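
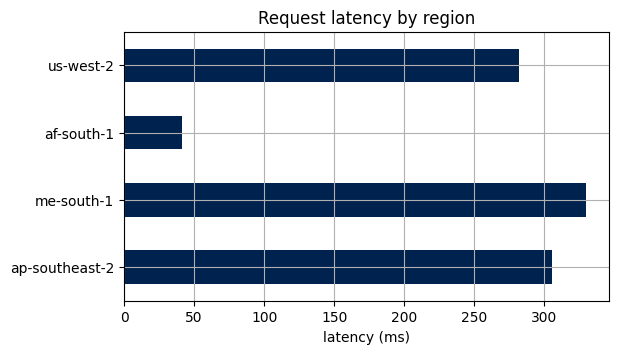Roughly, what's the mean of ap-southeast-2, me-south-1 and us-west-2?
≈ 317

(300 + 350 + 300) / 3 ≈ 317.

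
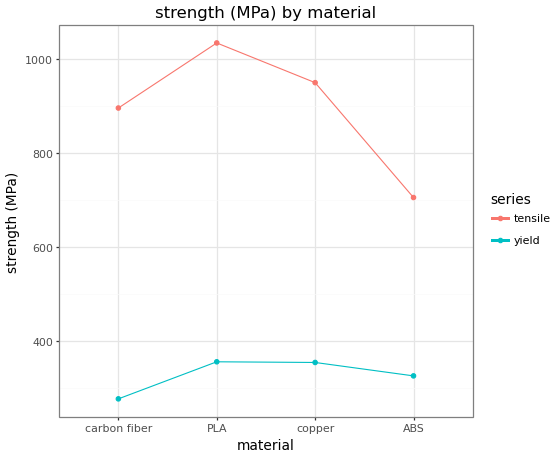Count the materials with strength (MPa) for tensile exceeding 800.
Above 800: carbon fiber, PLA, copper.

3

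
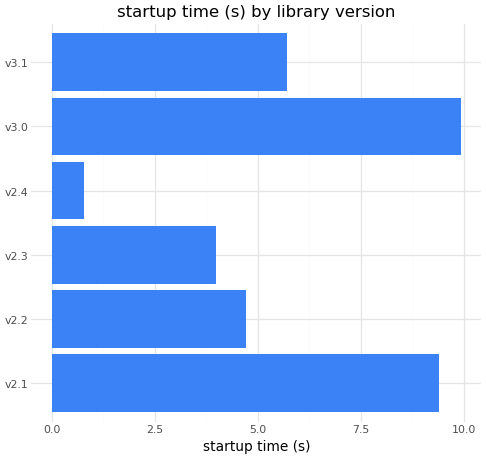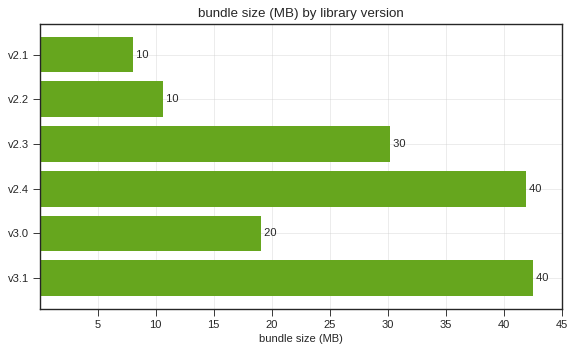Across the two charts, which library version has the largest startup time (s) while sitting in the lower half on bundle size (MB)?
Chart 2 median bundle size (MB) ≈ 25; below-median library versions: v2.1, v2.2, v3.0. Among those, v3.0 has the highest startup time (s) (≈ 10).

v3.0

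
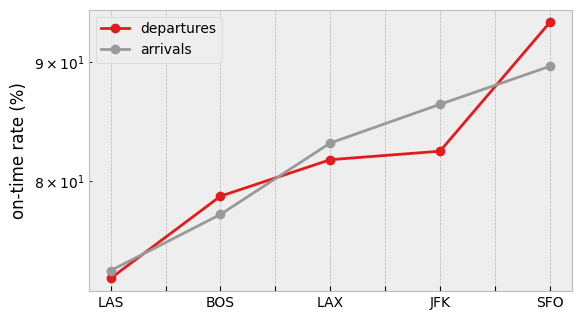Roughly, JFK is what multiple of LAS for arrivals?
≈ 1.16×

JFK ≈ 86, LAS ≈ 74; 86/74 ≈ 1.16.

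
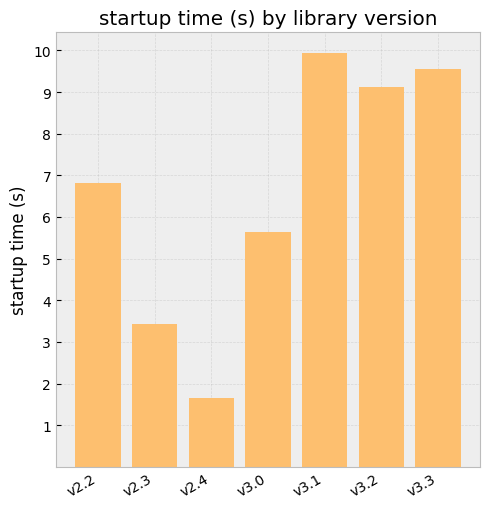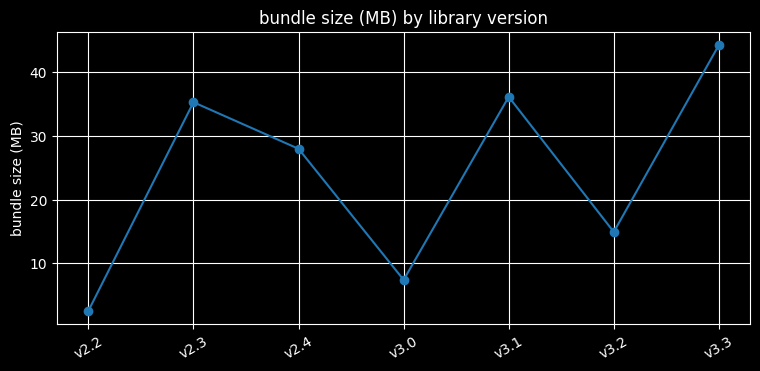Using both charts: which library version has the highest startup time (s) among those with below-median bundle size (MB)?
Chart 2 median bundle size (MB) ≈ 30; below-median library versions: v2.2, v3.0, v3.2. Among those, v3.2 has the highest startup time (s) (≈ 9).

v3.2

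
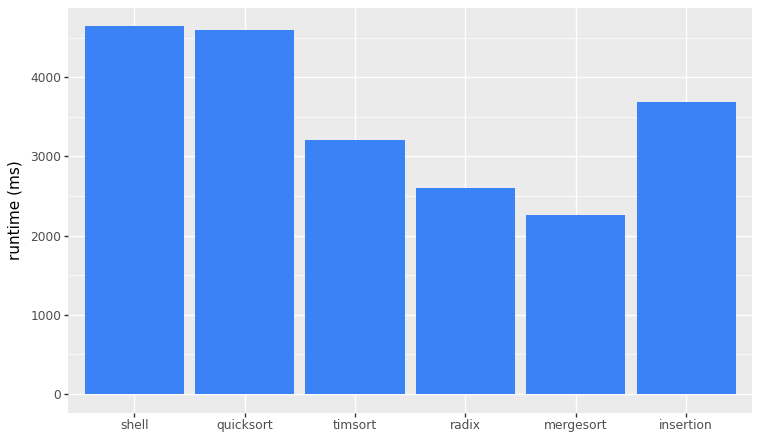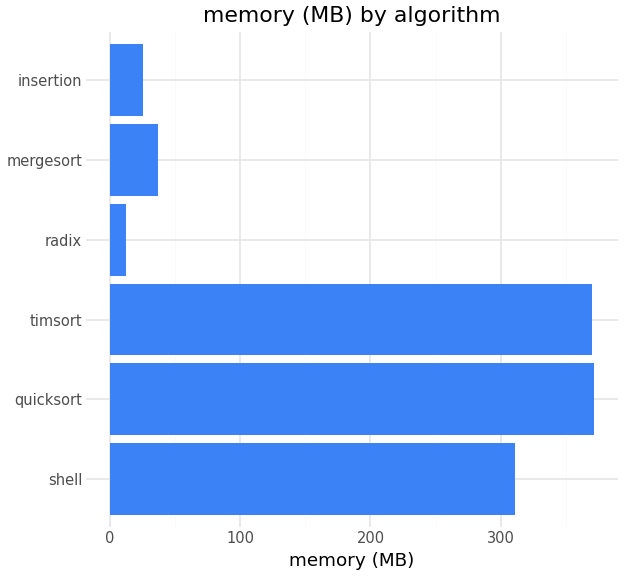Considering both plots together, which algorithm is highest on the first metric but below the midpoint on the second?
Chart 2 median memory (MB) ≈ 150; below-median algorithms: radix, mergesort, insertion. Among those, insertion has the highest runtime (ms) (≈ 3500).

insertion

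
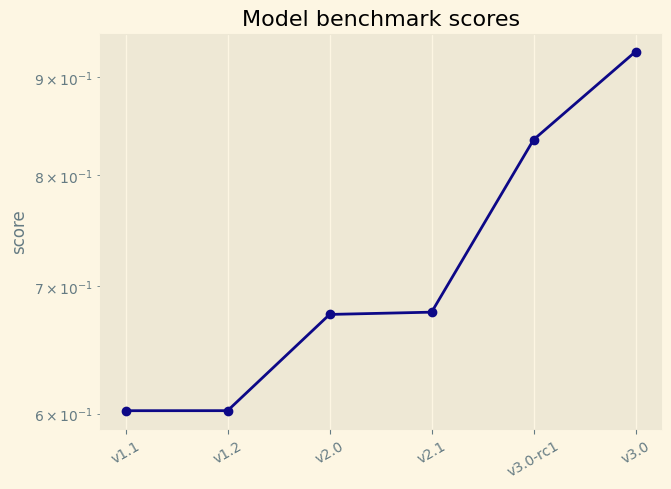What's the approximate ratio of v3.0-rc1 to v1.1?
≈ 1.42×

v3.0-rc1 ≈ 0.85, v1.1 ≈ 0.60; 0.85/0.60 ≈ 1.42.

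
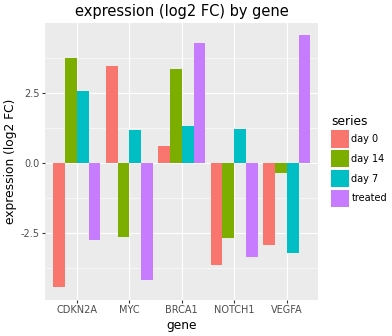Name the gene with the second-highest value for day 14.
Top 3 for day 14: CDKN2A ≈ 4, BRCA1 ≈ 3, VEGFA ≈ 0.

BRCA1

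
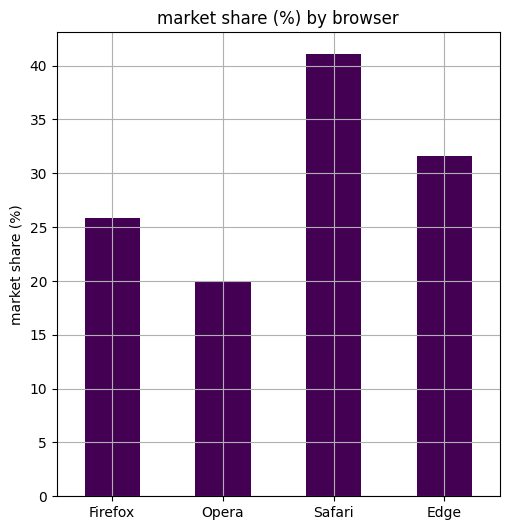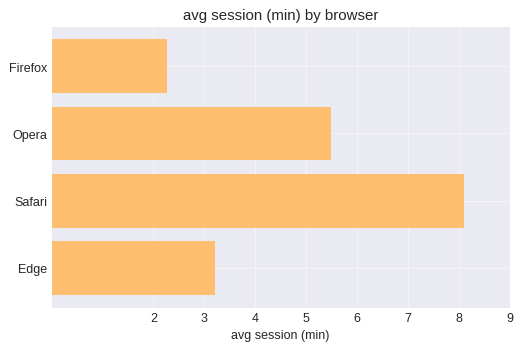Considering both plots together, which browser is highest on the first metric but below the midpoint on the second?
Edge

Chart 2 median avg session (min) ≈ 4; below-median browsers: Firefox, Edge. Among those, Edge has the highest market share (%) (≈ 30).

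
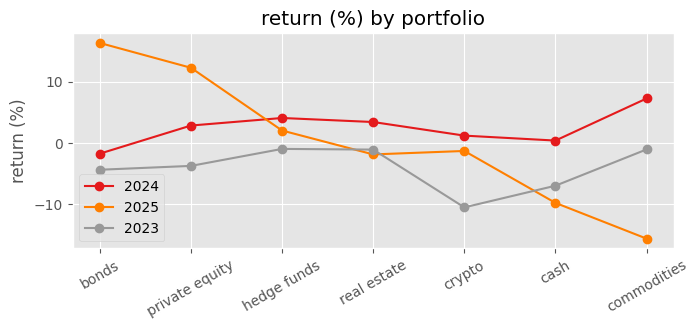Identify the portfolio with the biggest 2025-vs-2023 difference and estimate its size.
bonds: 2025 ≈ 15, 2023 ≈ -5 → gap ≈ 20. Next-largest (private equity) is only ≈ 15.

bonds, ≈ 20 %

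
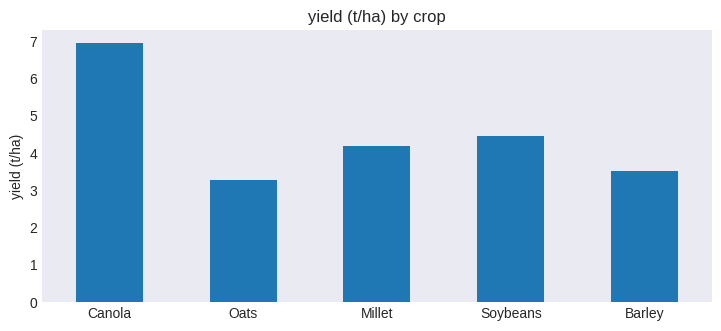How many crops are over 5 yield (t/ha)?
1

Above 5: Canola.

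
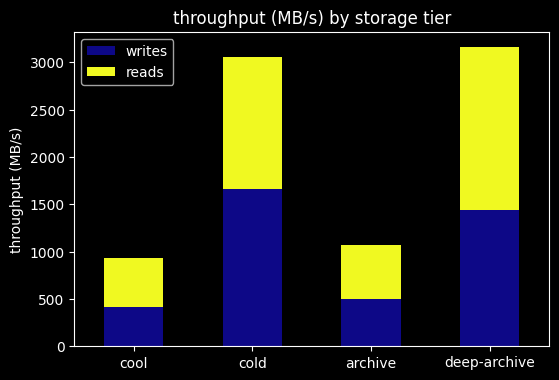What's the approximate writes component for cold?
≈ 1500

writes top ≈ 1500, bottom ≈ 0; segment ≈ 1500.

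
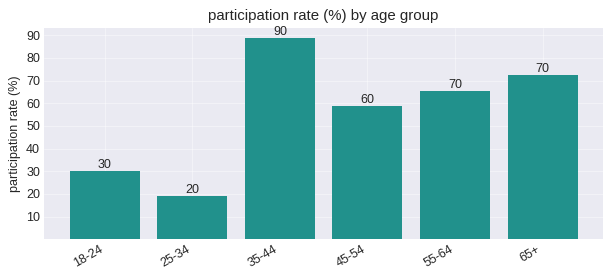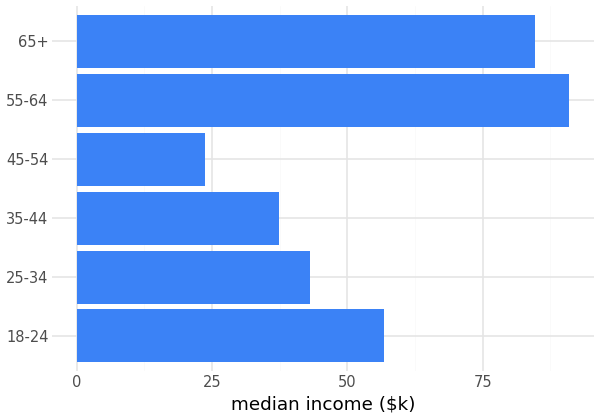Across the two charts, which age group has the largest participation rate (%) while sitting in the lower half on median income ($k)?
35-44

Chart 2 median median income ($k) ≈ 50; below-median age groups: 25-34, 35-44, 45-54. Among those, 35-44 has the highest participation rate (%) (≈ 90).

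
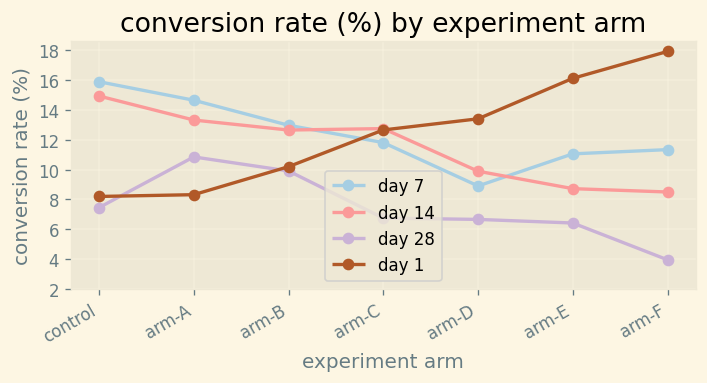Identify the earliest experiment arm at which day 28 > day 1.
arm-A

control: day 28 ≈ 8 vs day 1 ≈ 8 (not yet); arm-A: day 28 ≈ 10 vs day 1 ≈ 8 (first crossover).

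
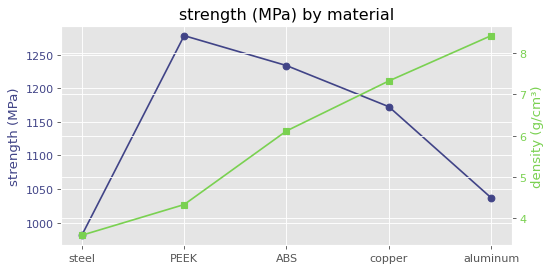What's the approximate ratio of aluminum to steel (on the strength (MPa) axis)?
≈ 1.05×

aluminum ≈ 1025, steel ≈ 975; 1025/975 ≈ 1.05.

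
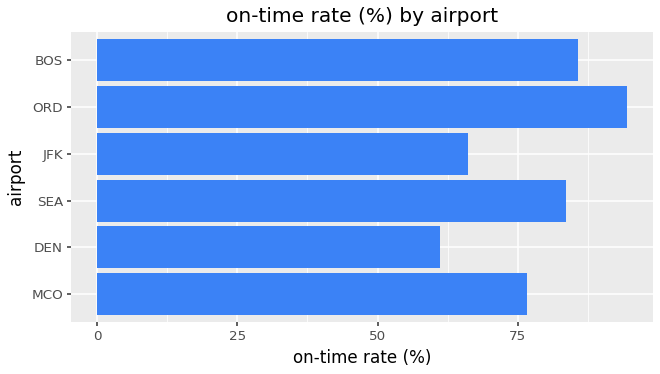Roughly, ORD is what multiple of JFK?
ORD ≈ 90, JFK ≈ 70; 90/70 ≈ 1.29.

≈ 1.29×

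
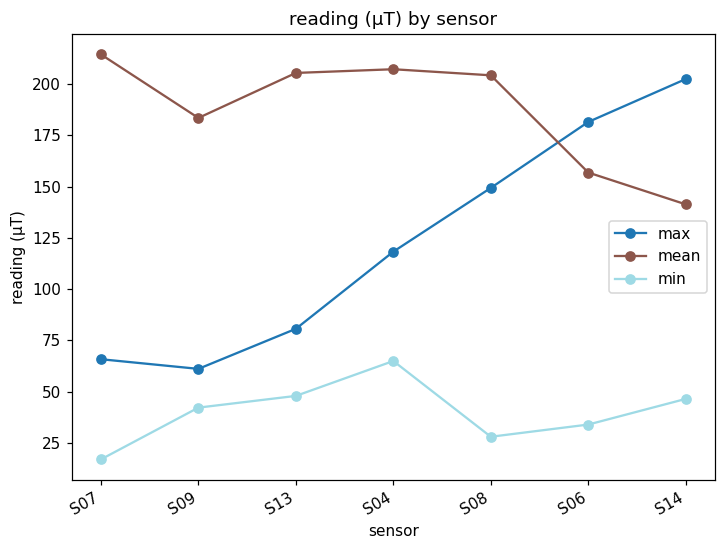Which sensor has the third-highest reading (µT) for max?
Top 4 for max: S14 ≈ 200, S06 ≈ 180, S08 ≈ 140, S04 ≈ 120.

S08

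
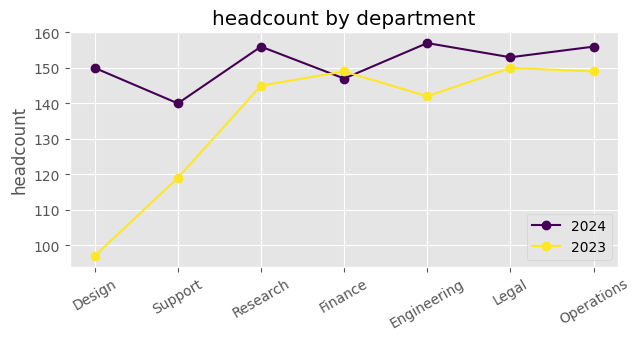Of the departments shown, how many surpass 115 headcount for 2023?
Above 115: Support, Research, Finance, Engineering, Legal, Operations.

6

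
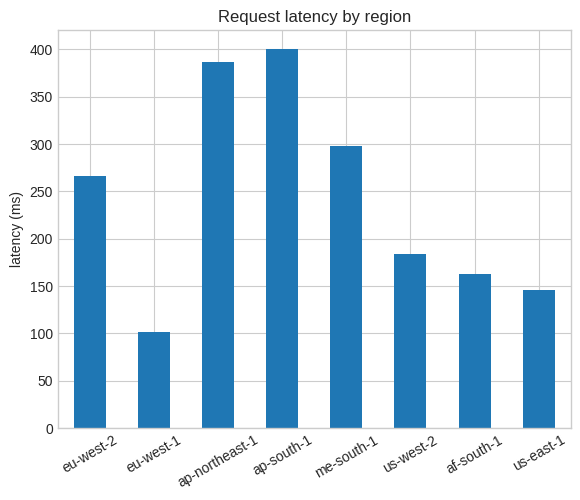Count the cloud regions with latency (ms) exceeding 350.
Above 350: ap-northeast-1, ap-south-1.

2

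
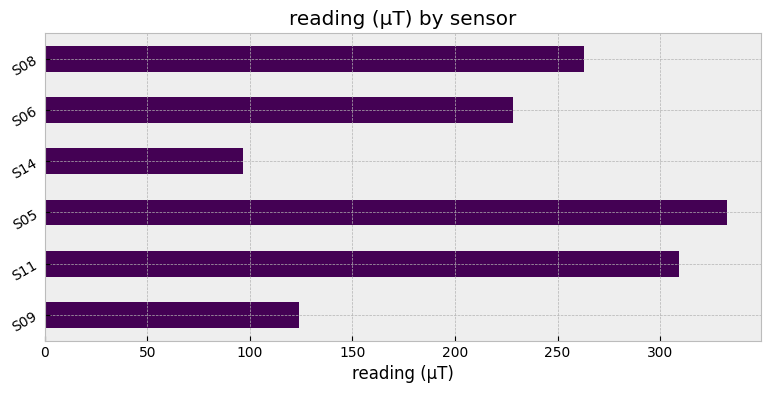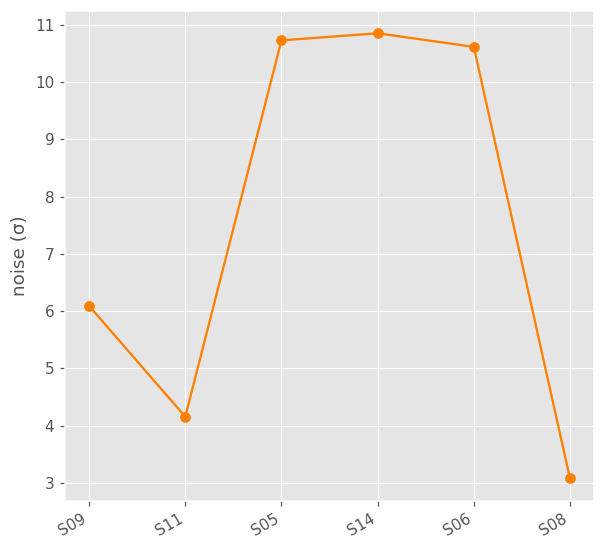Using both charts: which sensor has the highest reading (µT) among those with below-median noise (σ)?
S11

Chart 2 median noise (σ) ≈ 8; below-median sensors: S09, S11, S08. Among those, S11 has the highest reading (µT) (≈ 300).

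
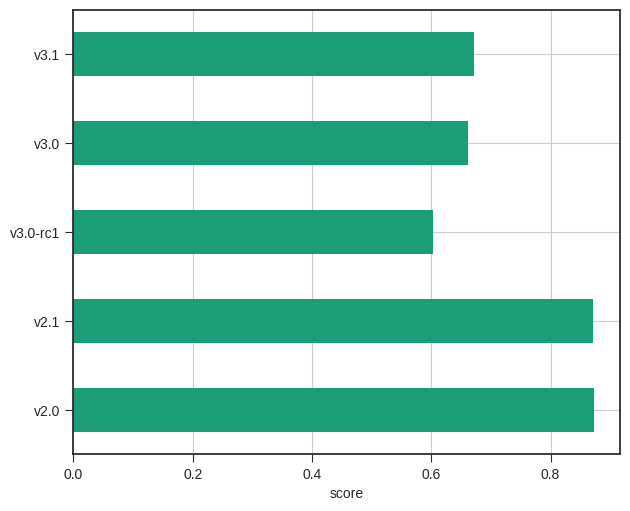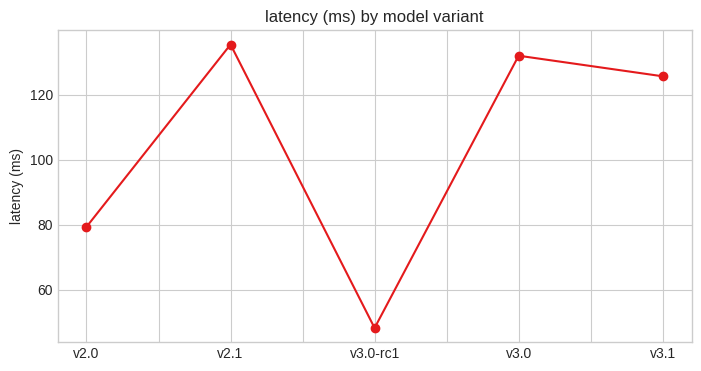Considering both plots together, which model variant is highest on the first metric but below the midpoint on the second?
v2.0

Chart 2 median latency (ms) ≈ 120; below-median model variants: v2.0, v3.0-rc1. Among those, v2.0 has the highest score (≈ 0.9).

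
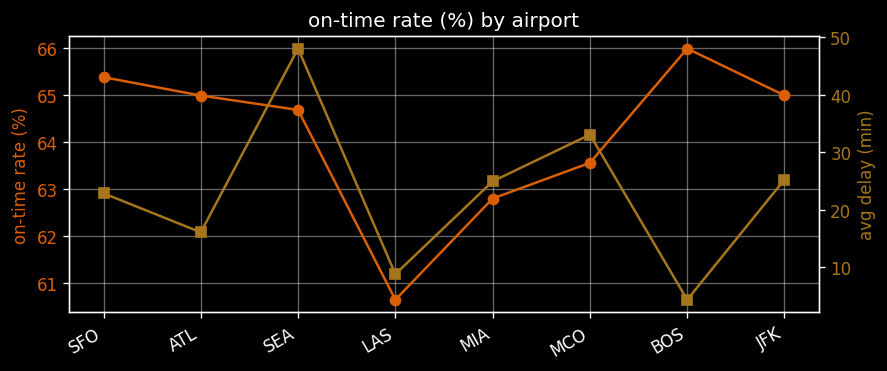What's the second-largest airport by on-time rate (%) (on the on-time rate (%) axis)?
SFO

Top 3 (on the on-time rate (%) axis): BOS ≈ 66.0, SFO ≈ 65.5, JFK ≈ 65.0.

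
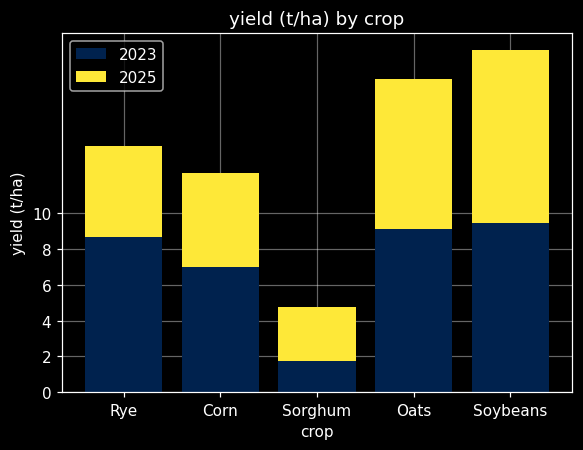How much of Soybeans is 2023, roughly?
≈ 10

2023 top ≈ 10, bottom ≈ 0; segment ≈ 10.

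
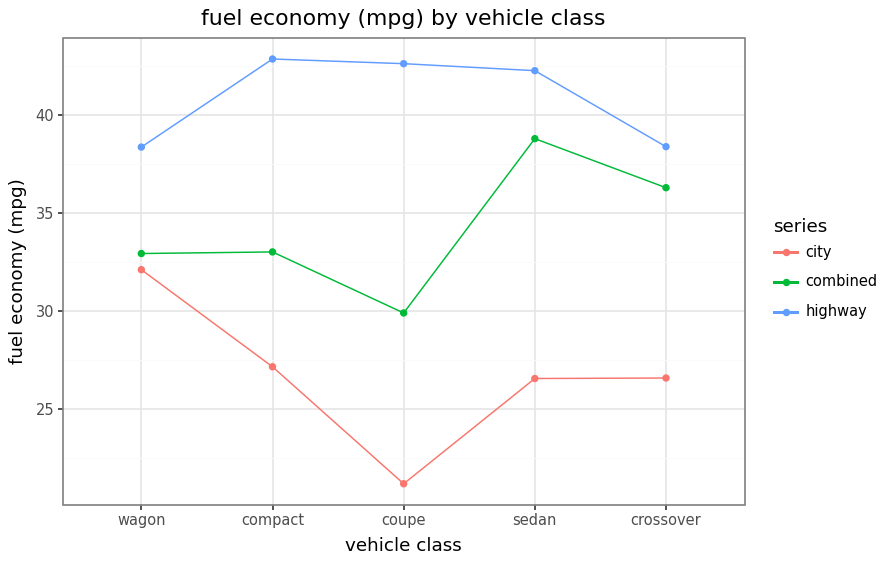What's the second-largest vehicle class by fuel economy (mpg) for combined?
crossover

Top 3 for combined: sedan ≈ 38, crossover ≈ 36, compact ≈ 34.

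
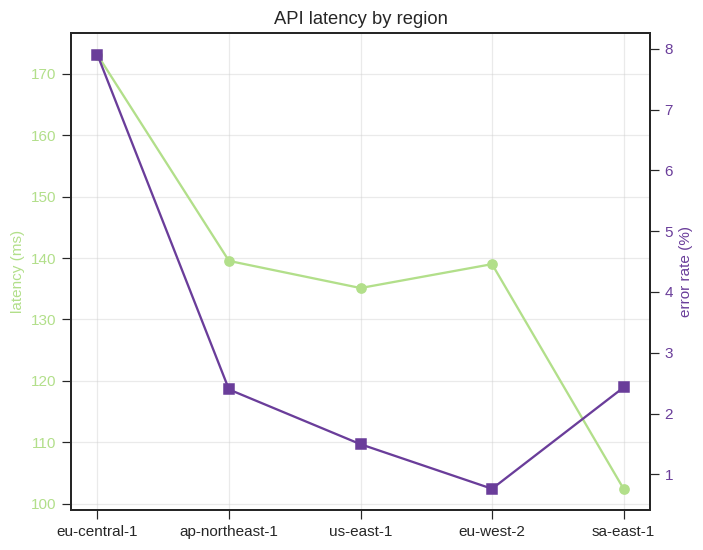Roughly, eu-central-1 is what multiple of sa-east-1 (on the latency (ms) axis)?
≈ 1.7×

eu-central-1 ≈ 170, sa-east-1 ≈ 100; 170/100 ≈ 1.7.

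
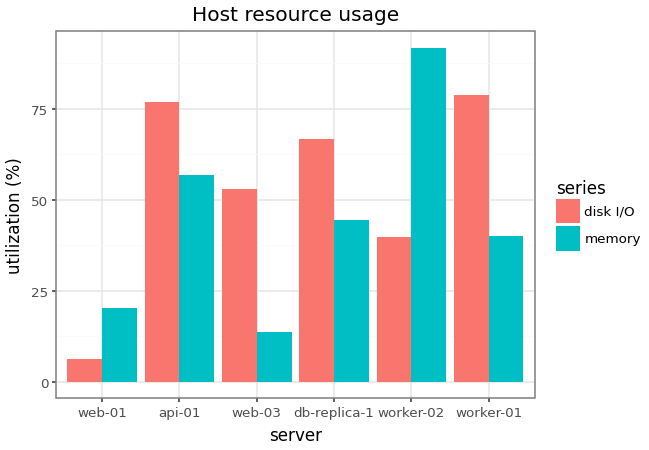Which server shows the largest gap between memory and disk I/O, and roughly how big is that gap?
worker-02, ≈ 50 %

worker-02: memory ≈ 90, disk I/O ≈ 40 → gap ≈ 50. Next-largest (web-03) is only ≈ 40.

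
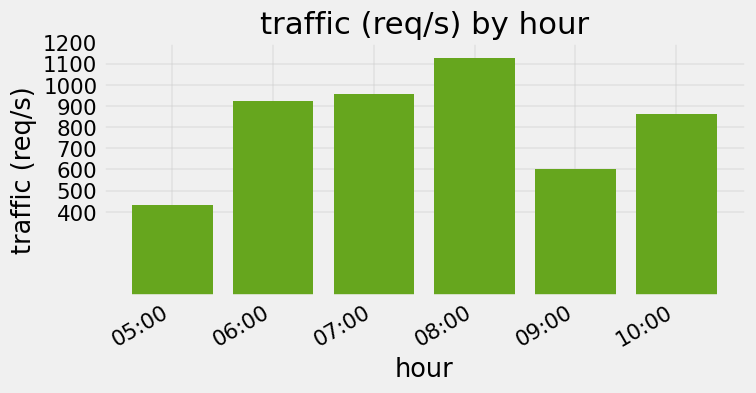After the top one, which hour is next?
07:00

Top 3: 08:00 ≈ 1100, 07:00 ≈ 1000, 06:00 ≈ 900.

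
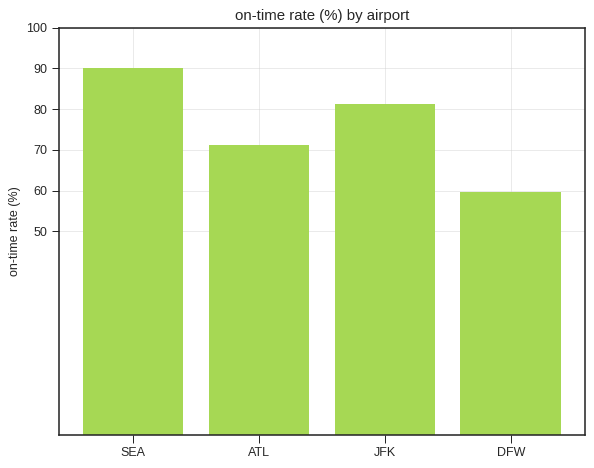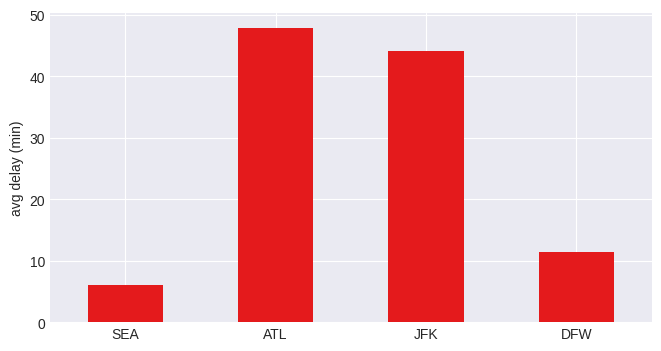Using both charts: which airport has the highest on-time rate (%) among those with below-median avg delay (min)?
SEA

Chart 2 median avg delay (min) ≈ 30; below-median airports: SEA, DFW. Among those, SEA has the highest on-time rate (%) (≈ 90).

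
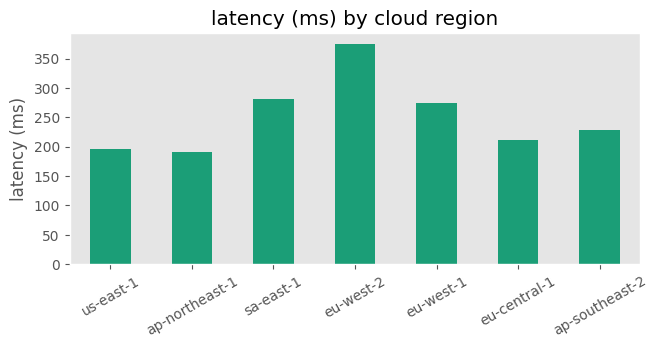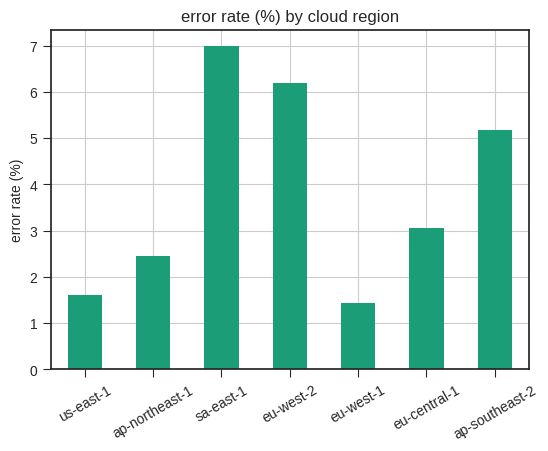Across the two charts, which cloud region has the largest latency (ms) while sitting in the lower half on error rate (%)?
eu-west-1

Chart 2 median error rate (%) ≈ 3; below-median cloud regions: us-east-1, ap-northeast-1, eu-west-1. Among those, eu-west-1 has the highest latency (ms) (≈ 250).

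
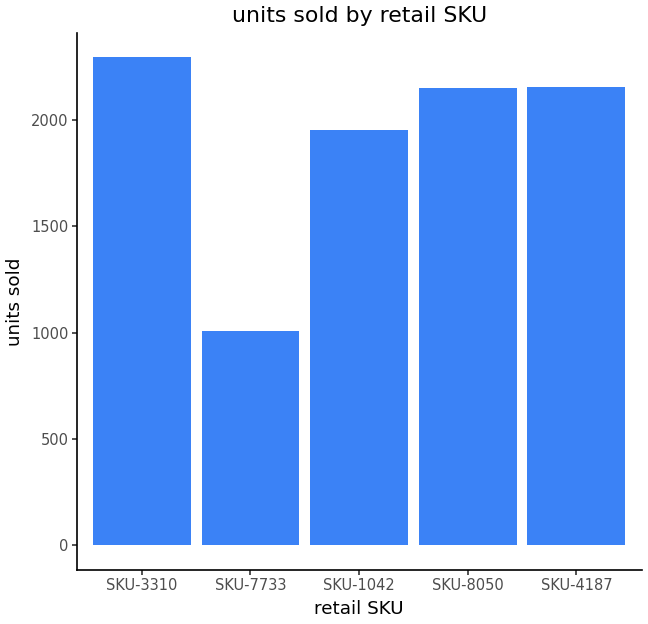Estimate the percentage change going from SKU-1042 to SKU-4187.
SKU-1042 ≈ 2000, SKU-4187 ≈ 2200; (2200 − 2000) / 2000 ≈ +10%.

≈ +10%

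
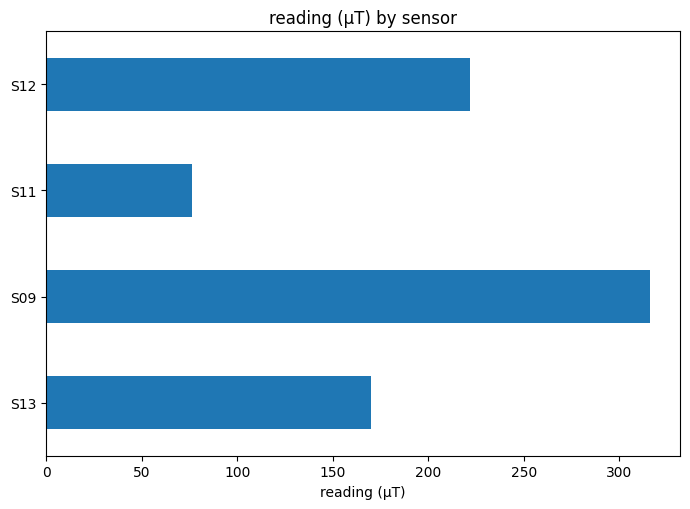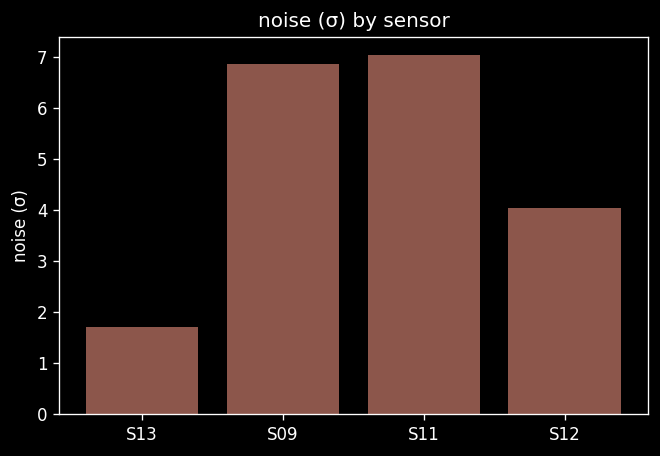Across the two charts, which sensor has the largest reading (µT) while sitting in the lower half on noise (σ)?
Chart 2 median noise (σ) ≈ 5; below-median sensors: S13, S12. Among those, S12 has the highest reading (µT) (≈ 200).

S12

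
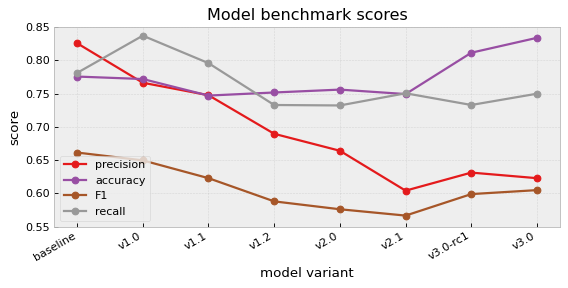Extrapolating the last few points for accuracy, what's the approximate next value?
≈ 0.9

Last three: 0.75, 0.80, 0.85 → slope ≈ 0.05/step → next ≈ 0.9.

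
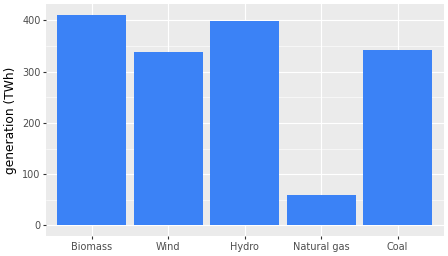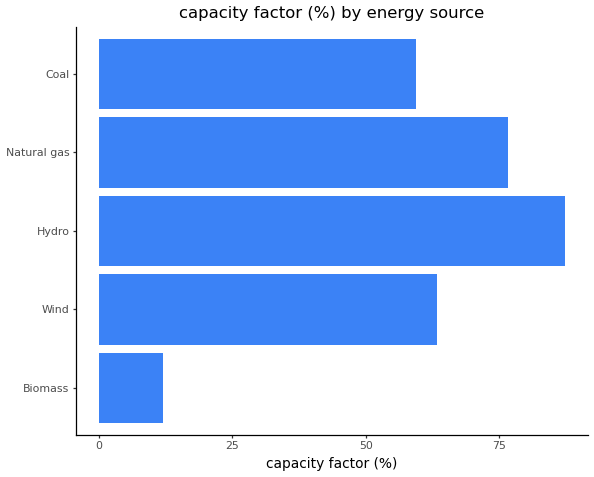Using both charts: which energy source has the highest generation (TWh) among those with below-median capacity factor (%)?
Biomass

Chart 2 median capacity factor (%) ≈ 60; below-median energy sources: Biomass, Coal. Among those, Biomass has the highest generation (TWh) (≈ 400).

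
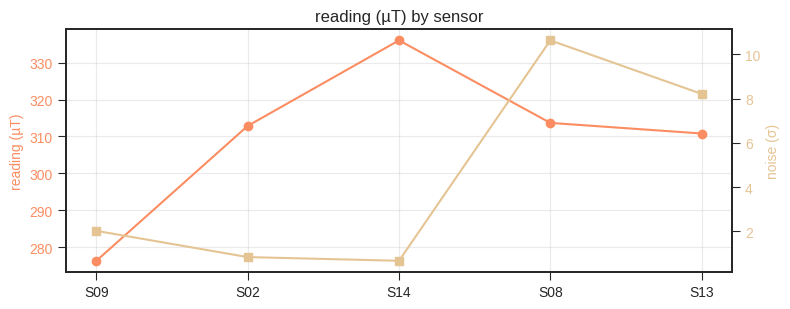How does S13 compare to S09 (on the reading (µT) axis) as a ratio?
≈ 1.13×

S13 ≈ 310, S09 ≈ 275; 310/275 ≈ 1.13.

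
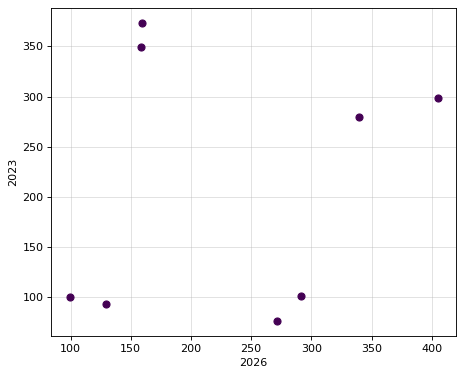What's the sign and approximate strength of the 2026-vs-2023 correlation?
Points are roughly uncorrelated; weak (|r| ≈ 0.2).

no clear correlation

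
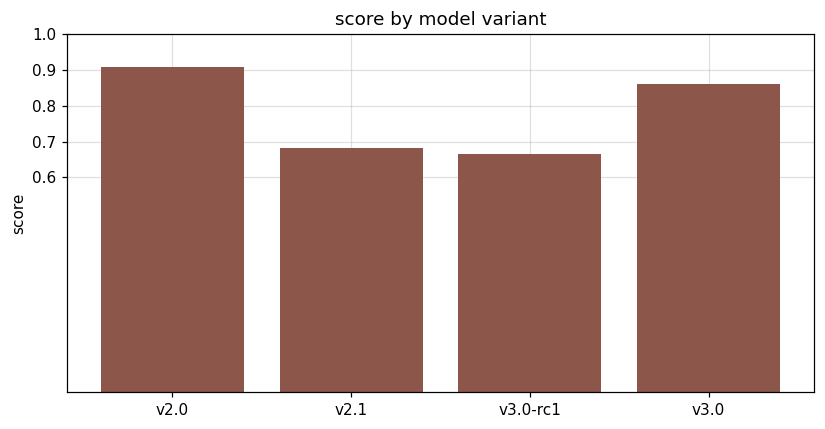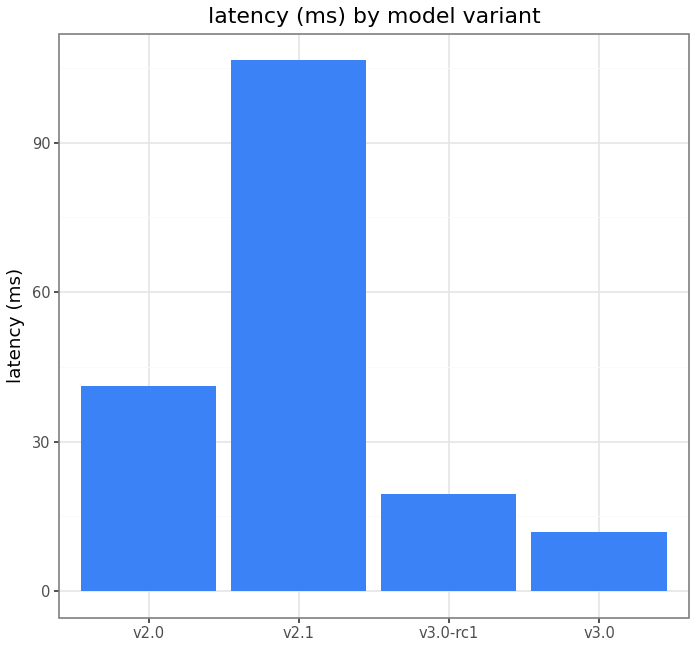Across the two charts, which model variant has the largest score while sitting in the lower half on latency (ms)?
v3.0

Chart 2 median latency (ms) ≈ 30; below-median model variants: v3.0-rc1, v3.0. Among those, v3.0 has the highest score (≈ 0.9).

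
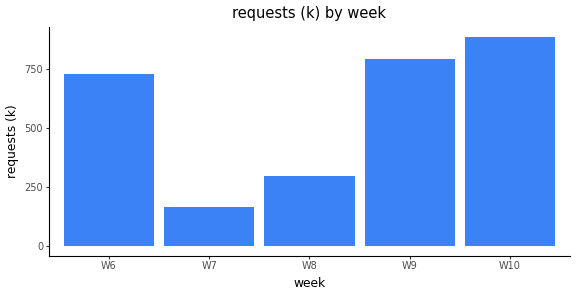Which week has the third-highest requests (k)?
W6

Top 4: W10 ≈ 900, W9 ≈ 800, W6 ≈ 700, W8 ≈ 300.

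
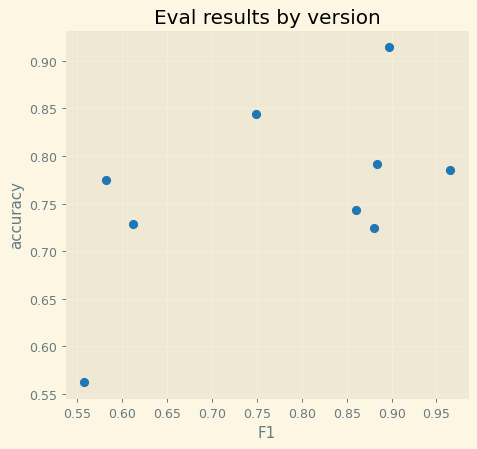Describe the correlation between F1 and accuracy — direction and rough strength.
Points are positively correlated; moderate (|r| ≈ 0.5).

positive, moderate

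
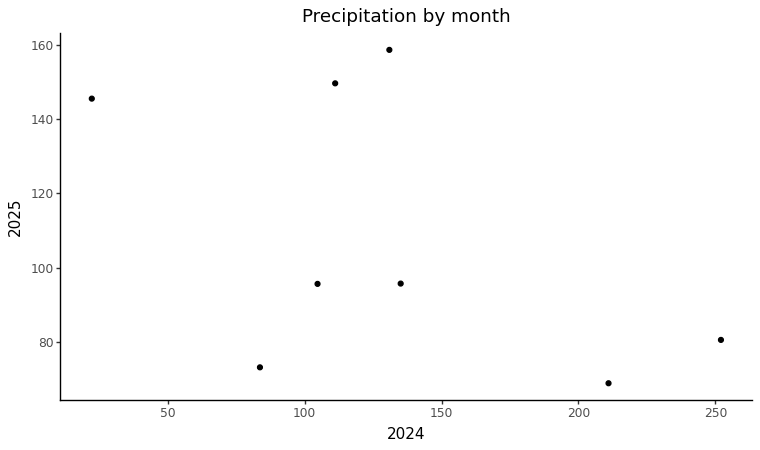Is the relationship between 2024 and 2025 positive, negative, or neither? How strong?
negative, moderate

Points are negatively correlated; moderate (|r| ≈ 0.5).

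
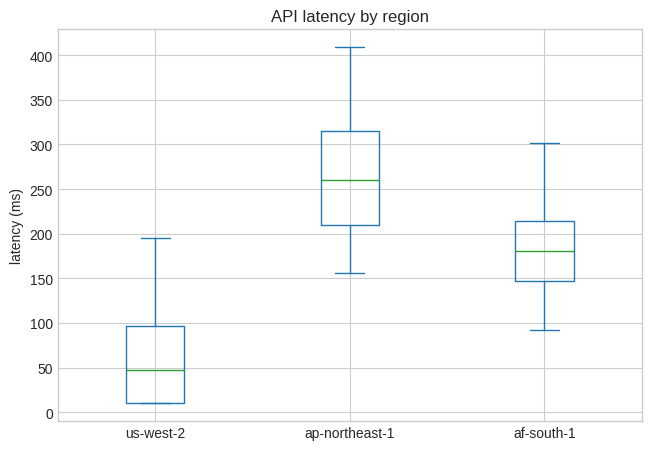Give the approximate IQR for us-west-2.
≈ 100

Q3 ≈ 100, Q1 ≈ 0; IQR ≈ 100.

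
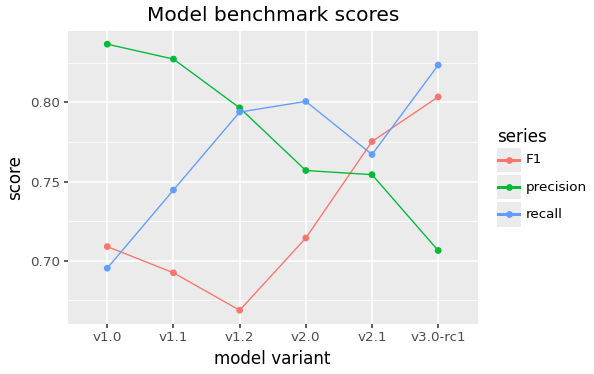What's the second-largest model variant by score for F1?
v2.1

Top 3 for F1: v3.0-rc1 ≈ 0.80, v2.1 ≈ 0.78, v2.0 ≈ 0.72.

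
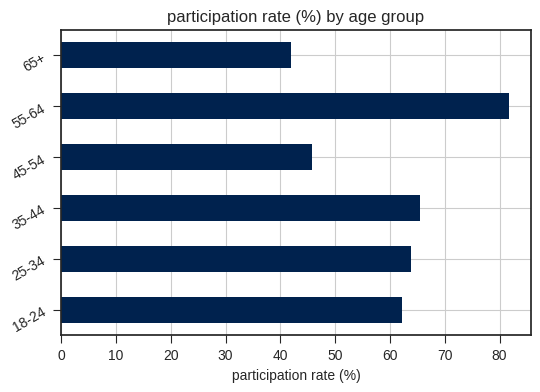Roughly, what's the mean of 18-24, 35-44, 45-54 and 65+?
(60 + 70 + 50 + 40) / 4 ≈ 55.

≈ 55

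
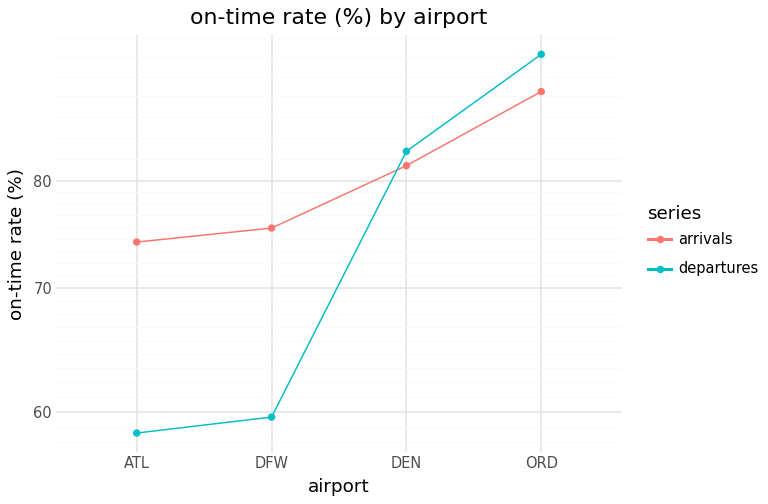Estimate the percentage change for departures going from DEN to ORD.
DEN ≈ 85, ORD ≈ 95; (95 − 85) / 85 ≈ +11.8%.

≈ +11.8%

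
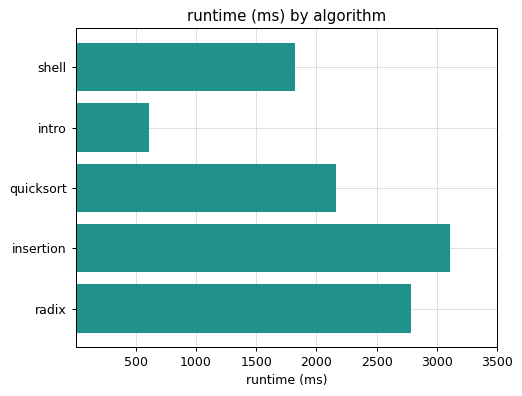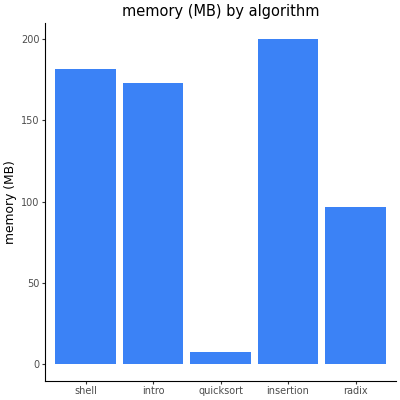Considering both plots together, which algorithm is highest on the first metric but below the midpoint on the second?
Chart 2 median memory (MB) ≈ 180; below-median algorithms: quicksort, radix. Among those, radix has the highest runtime (ms) (≈ 3000).

radix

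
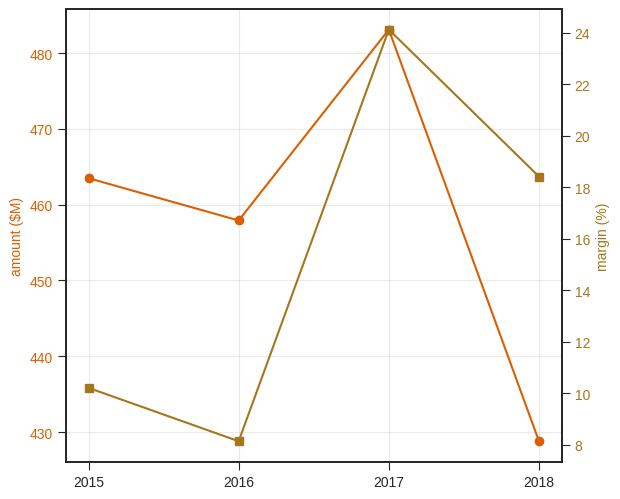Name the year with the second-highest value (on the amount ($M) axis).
2015

Top 3 (on the amount ($M) axis): 2017 ≈ 485, 2015 ≈ 465, 2016 ≈ 460.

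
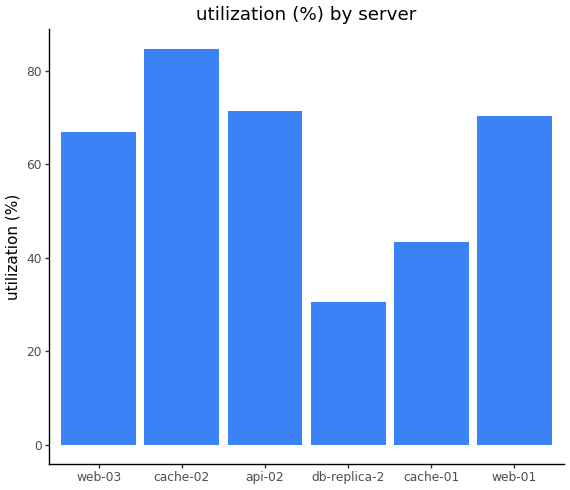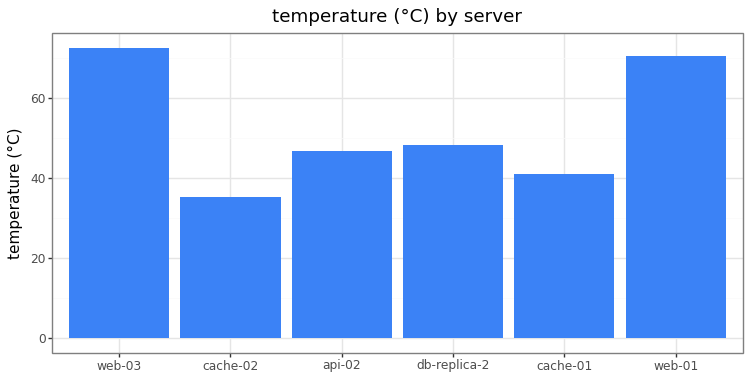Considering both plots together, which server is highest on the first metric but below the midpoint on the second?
Chart 2 median temperature (°C) ≈ 50; below-median servers: cache-02, api-02, cache-01. Among those, cache-02 has the highest utilization (%) (≈ 80).

cache-02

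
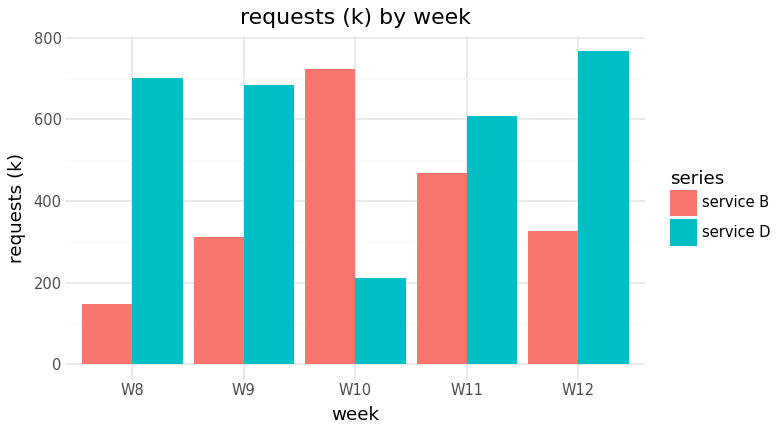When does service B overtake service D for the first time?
W10

W9: service B ≈ 300 vs service D ≈ 700 (not yet); W10: service B ≈ 700 vs service D ≈ 200 (first crossover).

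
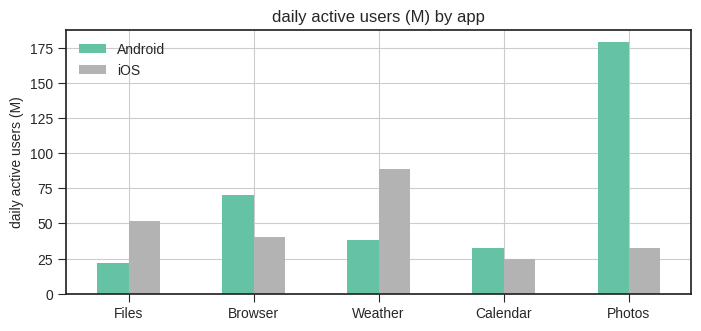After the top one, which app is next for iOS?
Top 3 for iOS: Weather ≈ 80, Files ≈ 60, Browser ≈ 40.

Files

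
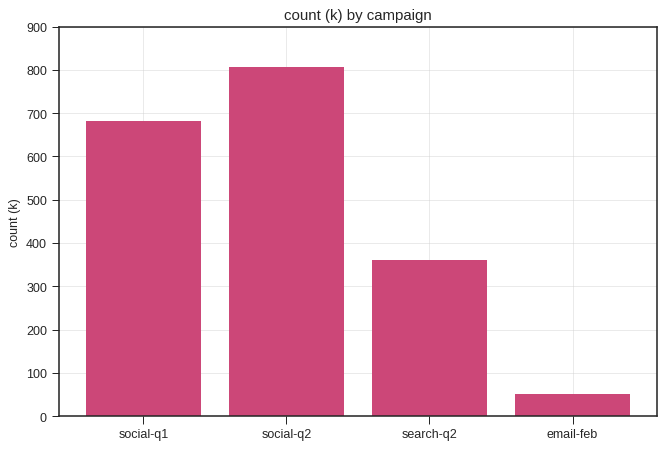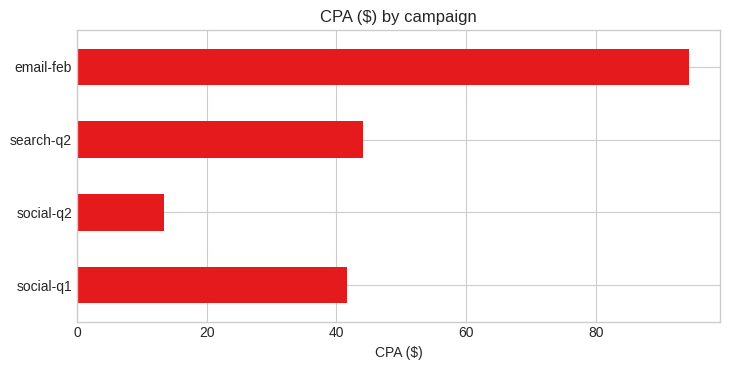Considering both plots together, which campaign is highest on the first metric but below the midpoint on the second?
Chart 2 median CPA ($) ≈ 40; below-median campaigns: social-q1, social-q2. Among those, social-q2 has the highest count (k) (≈ 800).

social-q2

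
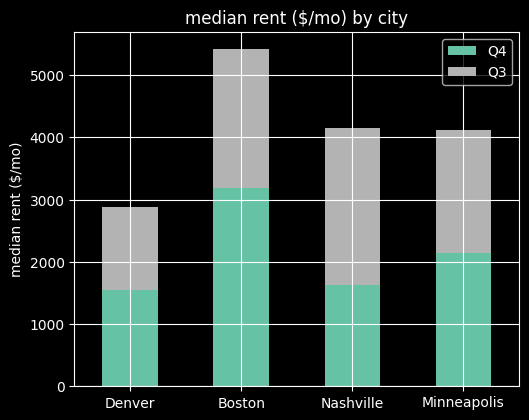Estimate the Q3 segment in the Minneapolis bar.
Q3 top ≈ 4000, bottom ≈ 2000; segment ≈ 2000.

≈ 2000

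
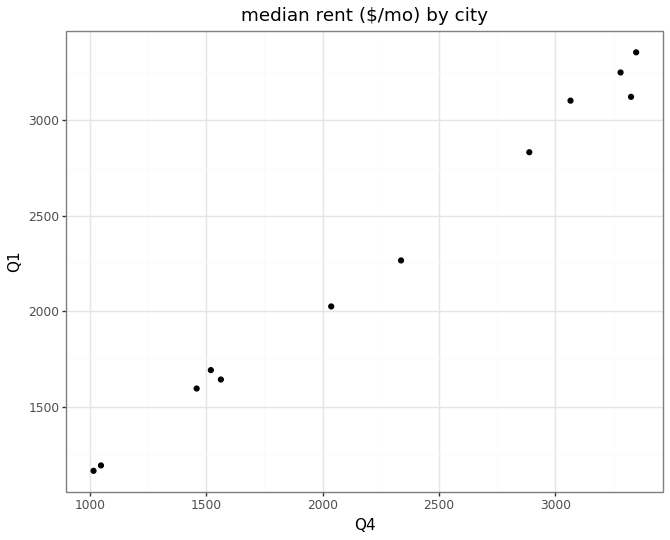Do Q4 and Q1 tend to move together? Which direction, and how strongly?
positive, strong

Points are positively correlated; strong (|r| ≈ 1.0).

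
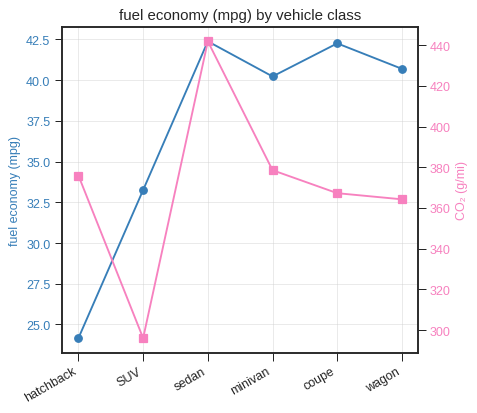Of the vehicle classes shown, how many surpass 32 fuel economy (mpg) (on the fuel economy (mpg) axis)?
5

Above 32: SUV, sedan, minivan, coupe, wagon.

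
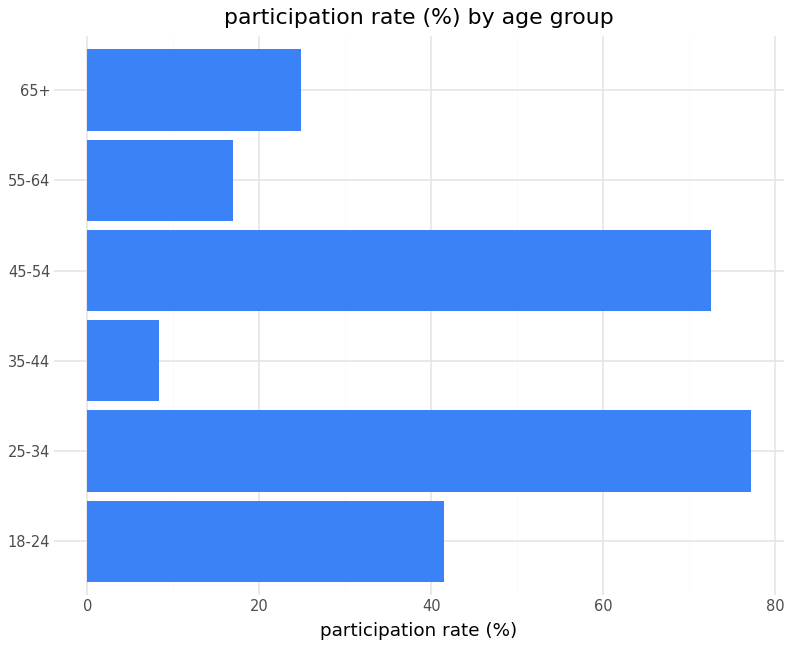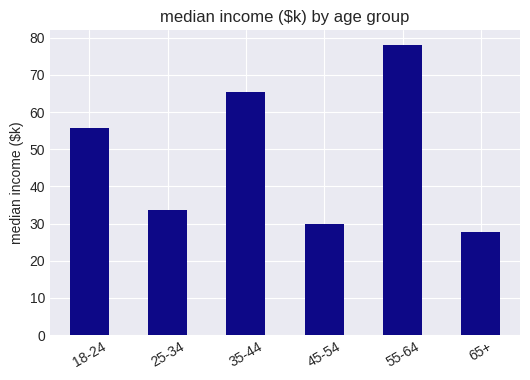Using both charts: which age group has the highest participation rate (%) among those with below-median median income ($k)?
Chart 2 median median income ($k) ≈ 40; below-median age groups: 25-34, 45-54, 65+. Among those, 25-34 has the highest participation rate (%) (≈ 80).

25-34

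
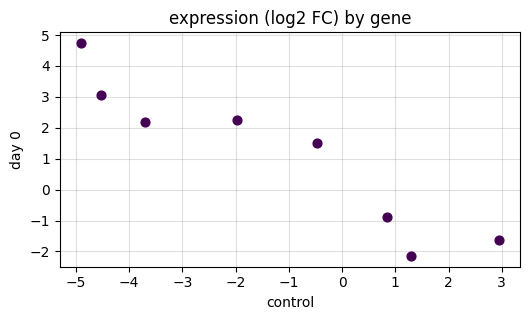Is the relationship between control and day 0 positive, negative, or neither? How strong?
negative, strong

Points are negatively correlated; strong (|r| ≈ 0.9).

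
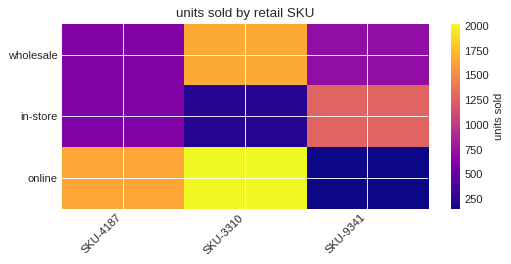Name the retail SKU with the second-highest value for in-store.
SKU-4187

Top 3 for in-store: SKU-9341 ≈ 1200, SKU-4187 ≈ 600, SKU-3310 ≈ 200.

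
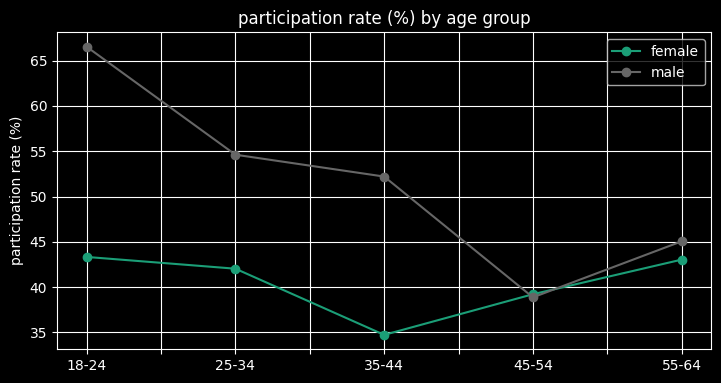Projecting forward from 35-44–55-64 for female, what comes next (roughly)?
≈ 50

Last three: 35, 40, 45 → slope ≈ 5/step → next ≈ 50.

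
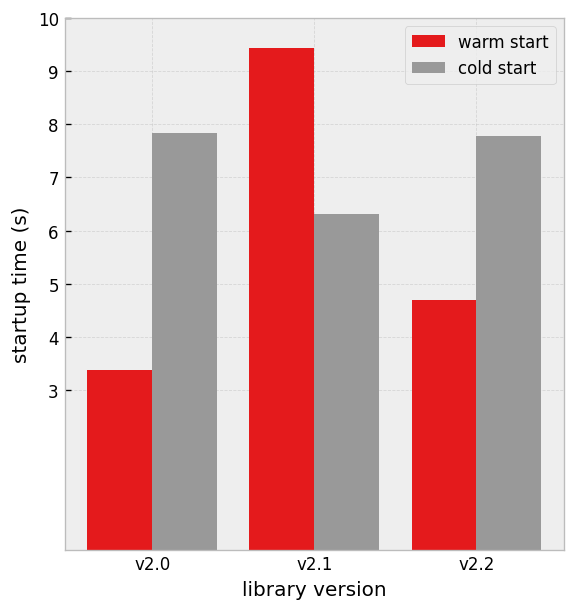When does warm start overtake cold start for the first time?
v2.1

v2.0: warm start ≈ 3 vs cold start ≈ 8 (not yet); v2.1: warm start ≈ 9 vs cold start ≈ 6 (first crossover).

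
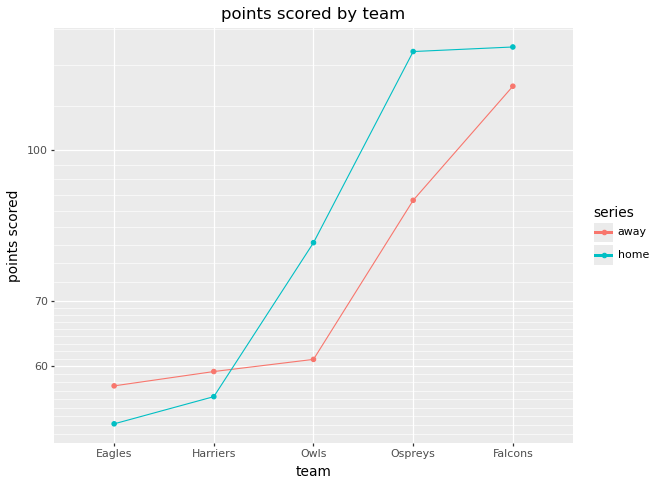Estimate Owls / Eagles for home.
≈ 1.6×

Owls ≈ 80, Eagles ≈ 50; 80/50 ≈ 1.6.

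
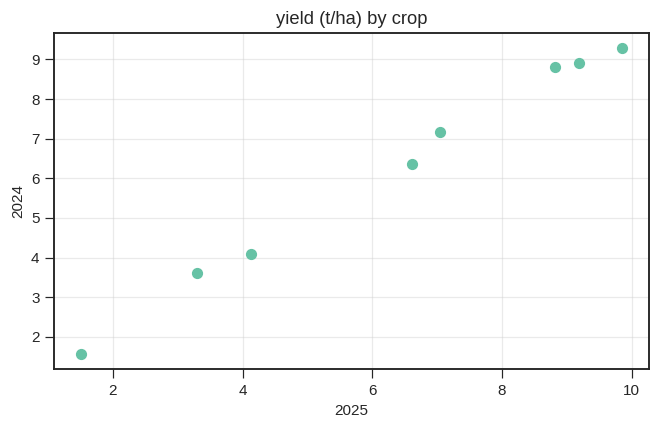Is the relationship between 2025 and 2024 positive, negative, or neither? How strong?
Points are positively correlated; strong (|r| ≈ 1.0).

positive, strong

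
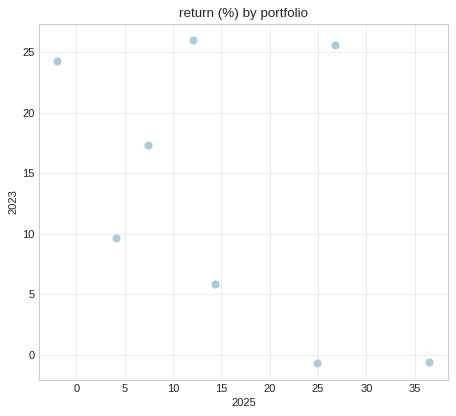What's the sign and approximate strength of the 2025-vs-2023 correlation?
negative, moderate

Points are negatively correlated; moderate (|r| ≈ 0.5).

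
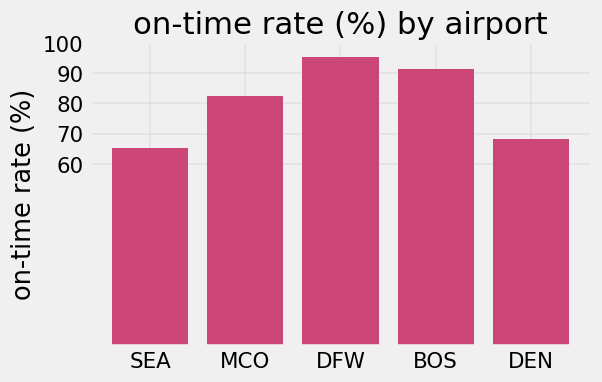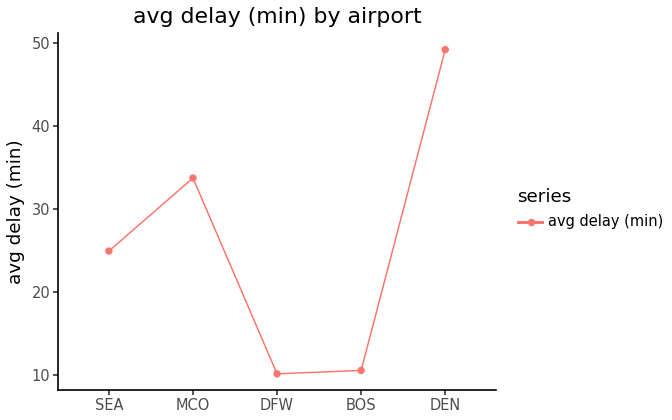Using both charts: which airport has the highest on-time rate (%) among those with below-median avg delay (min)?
Chart 2 median avg delay (min) ≈ 25; below-median airports: DFW, BOS. Among those, DFW has the highest on-time rate (%) (≈ 100).

DFW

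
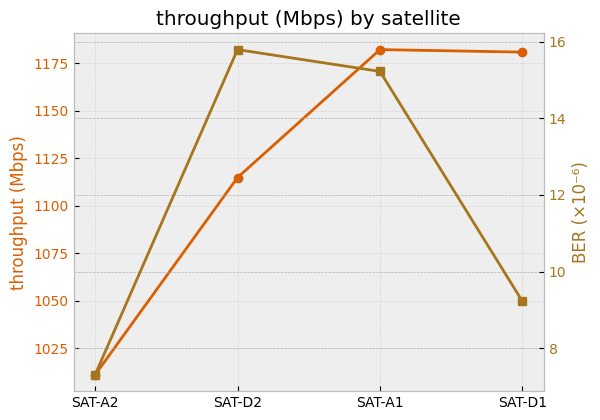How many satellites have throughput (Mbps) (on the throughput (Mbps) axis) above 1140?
Above 1140: SAT-A1, SAT-D1.

2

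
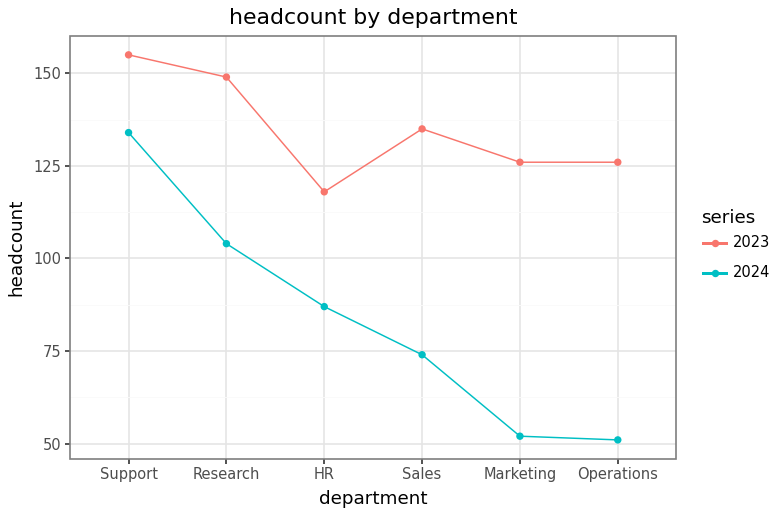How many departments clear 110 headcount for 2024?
1

Above 110: Support.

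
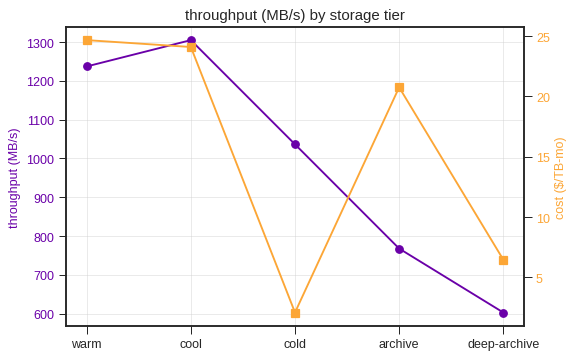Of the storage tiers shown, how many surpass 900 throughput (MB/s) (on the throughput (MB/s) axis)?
3

Above 900: warm, cool, cold.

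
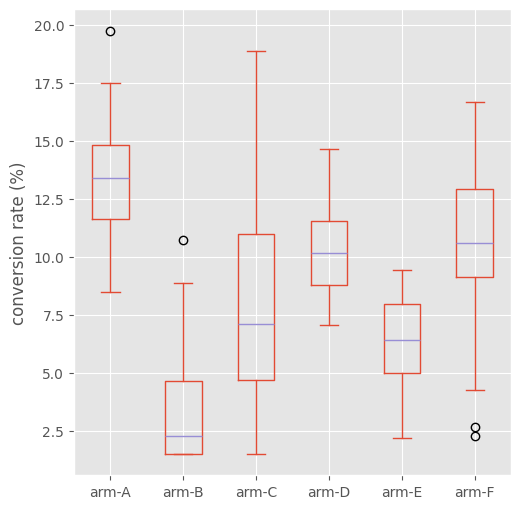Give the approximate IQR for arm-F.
≈ 4

Q3 ≈ 13, Q1 ≈ 9; IQR ≈ 4.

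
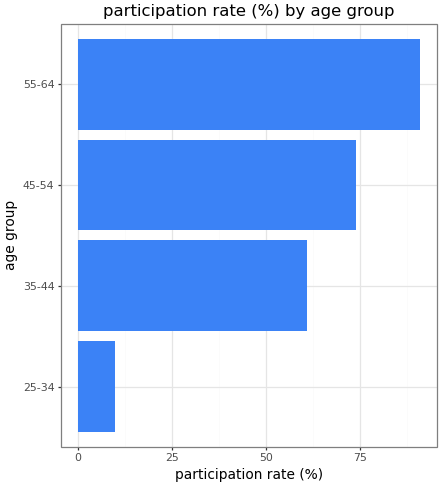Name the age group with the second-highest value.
45-54

Top 3: 55-64 ≈ 90, 45-54 ≈ 70, 35-44 ≈ 60.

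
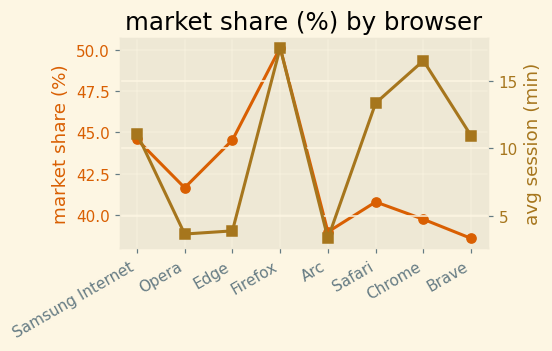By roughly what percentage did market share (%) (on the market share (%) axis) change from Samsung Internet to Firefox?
≈ +11.1%

Samsung Internet ≈ 45, Firefox ≈ 50; (50 − 45) / 45 ≈ +11.1%.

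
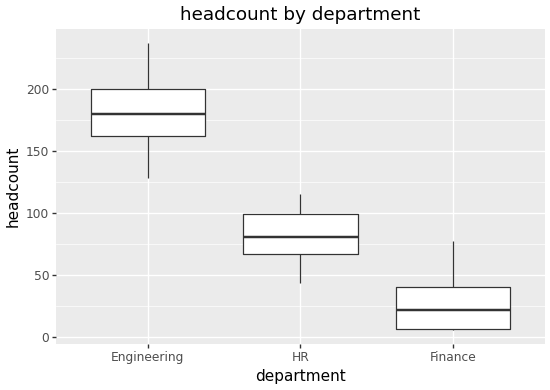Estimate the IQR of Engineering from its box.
Q3 ≈ 200, Q1 ≈ 160; IQR ≈ 40.

≈ 40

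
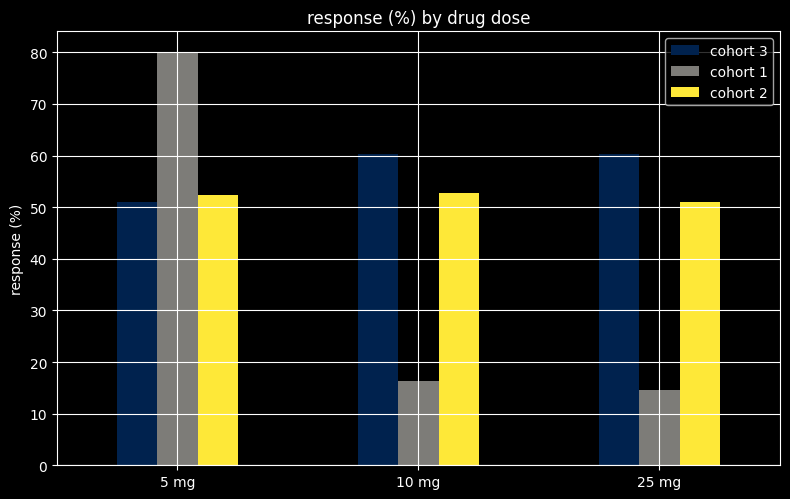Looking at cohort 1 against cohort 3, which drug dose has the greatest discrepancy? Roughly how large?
25 mg, ≈ 50 %

25 mg: cohort 1 ≈ 10, cohort 3 ≈ 60 → gap ≈ 50. Next-largest (10 mg) is only ≈ 40.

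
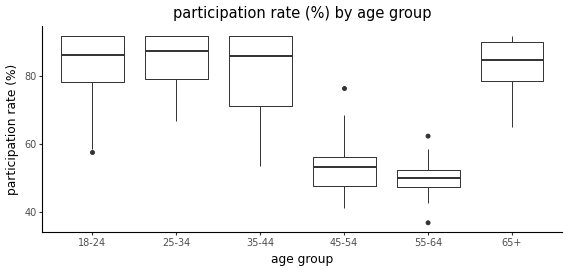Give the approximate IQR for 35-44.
Q3 ≈ 90, Q1 ≈ 70; IQR ≈ 20.

≈ 20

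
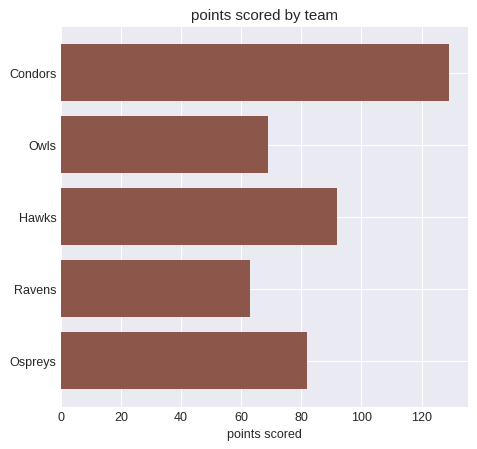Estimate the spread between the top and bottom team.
≈ 60

Max Condors ≈ 120, min Ravens ≈ 60; range ≈ 60.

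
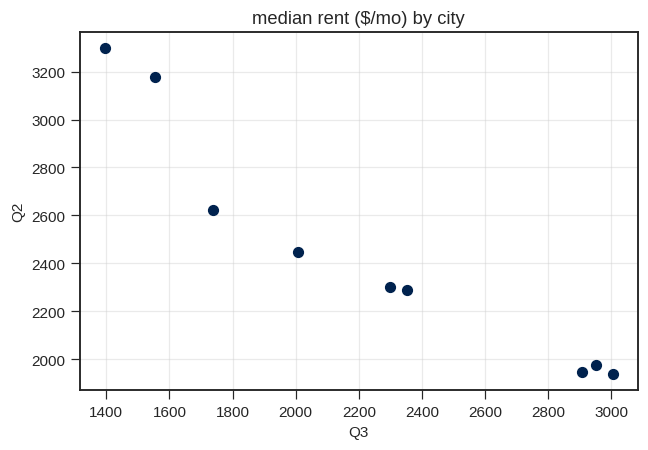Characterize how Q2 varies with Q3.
negative, strong

Points are negatively correlated; strong (|r| ≈ 1.0).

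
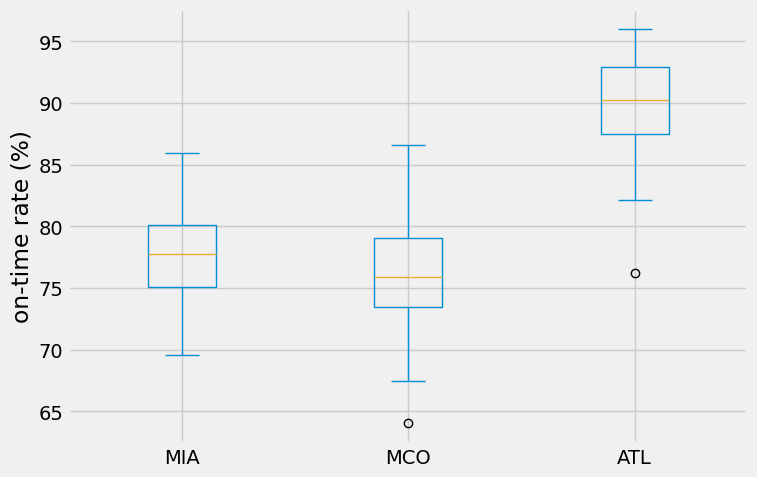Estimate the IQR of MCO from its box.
≈ 6

Q3 ≈ 79, Q1 ≈ 73; IQR ≈ 6.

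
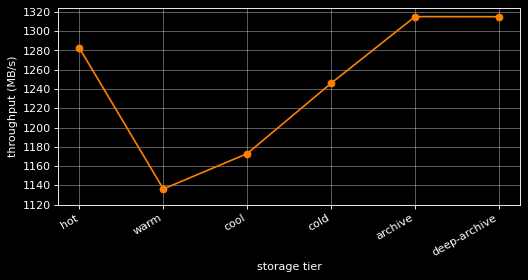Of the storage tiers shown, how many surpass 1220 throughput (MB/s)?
Above 1220: hot, cold, archive, deep-archive.

4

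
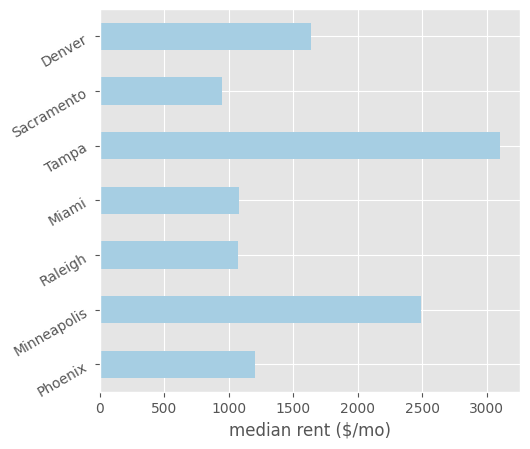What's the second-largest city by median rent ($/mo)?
Top 3: Tampa ≈ 3000, Minneapolis ≈ 2500, Denver ≈ 1500.

Minneapolis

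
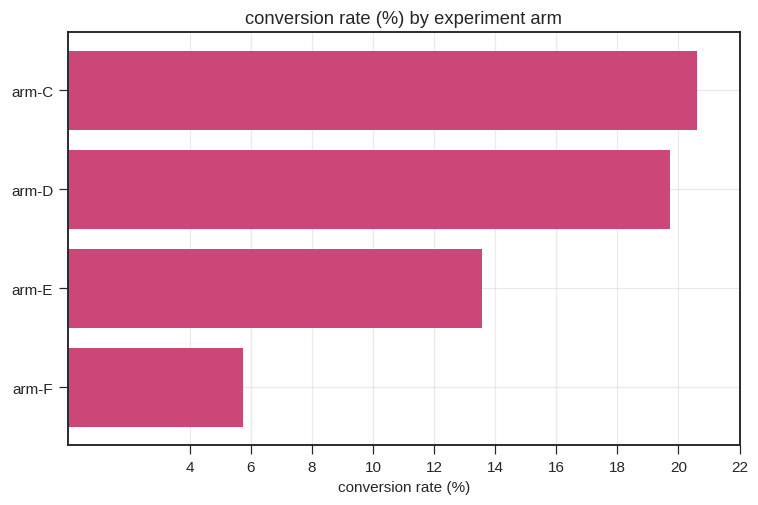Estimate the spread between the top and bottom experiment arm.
Max arm-C ≈ 20, min arm-F ≈ 6; range ≈ 14.

≈ 14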